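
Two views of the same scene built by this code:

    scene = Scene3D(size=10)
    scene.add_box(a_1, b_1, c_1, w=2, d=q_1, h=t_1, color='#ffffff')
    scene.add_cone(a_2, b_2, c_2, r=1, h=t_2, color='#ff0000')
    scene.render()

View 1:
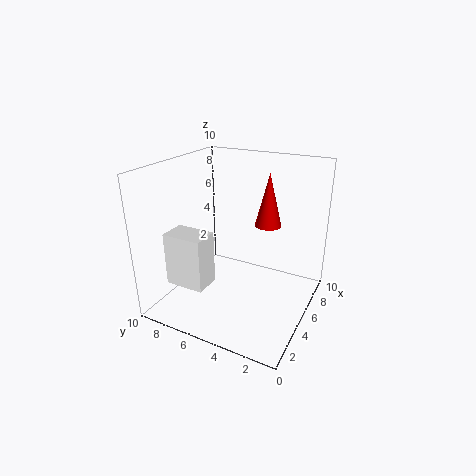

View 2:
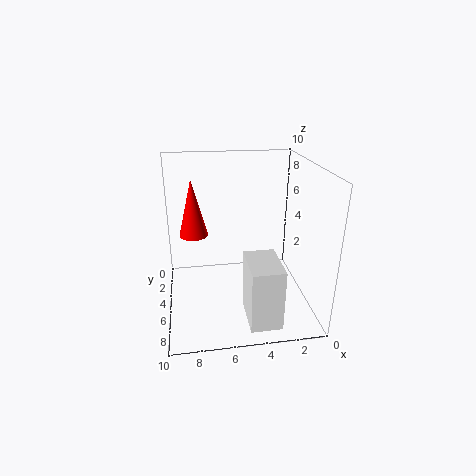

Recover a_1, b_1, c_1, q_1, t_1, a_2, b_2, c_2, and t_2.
a_1 = 3, b_1 = 7, c_1 = 1, q_1 = 3, t_1 = 4, a_2 = 8, b_2 = 4, c_2 = 5, t_2 = 4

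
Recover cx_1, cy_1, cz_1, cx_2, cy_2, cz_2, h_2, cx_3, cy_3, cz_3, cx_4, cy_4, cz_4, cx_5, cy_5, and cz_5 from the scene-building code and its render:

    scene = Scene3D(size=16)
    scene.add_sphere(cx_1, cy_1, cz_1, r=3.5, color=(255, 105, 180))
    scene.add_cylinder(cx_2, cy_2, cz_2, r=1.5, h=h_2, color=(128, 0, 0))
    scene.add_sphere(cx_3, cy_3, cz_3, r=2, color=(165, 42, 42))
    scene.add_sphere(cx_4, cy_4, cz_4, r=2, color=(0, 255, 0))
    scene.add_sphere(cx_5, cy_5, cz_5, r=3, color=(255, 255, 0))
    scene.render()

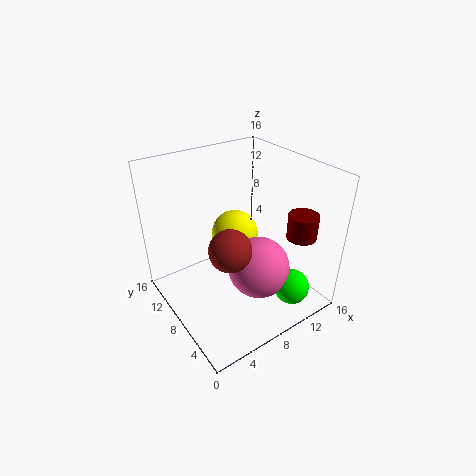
cx_1 = 9.5, cy_1 = 6, cz_1 = 4.5, cx_2 = 11.5, cy_2 = 2, cz_2 = 10, h_2 = 2.5, cx_3 = 4, cy_3 = 3.5, cz_3 = 10.5, cx_4 = 12, cy_4 = 3, cz_4 = 2.5, cx_5 = 11, cy_5 = 13, cz_5 = 5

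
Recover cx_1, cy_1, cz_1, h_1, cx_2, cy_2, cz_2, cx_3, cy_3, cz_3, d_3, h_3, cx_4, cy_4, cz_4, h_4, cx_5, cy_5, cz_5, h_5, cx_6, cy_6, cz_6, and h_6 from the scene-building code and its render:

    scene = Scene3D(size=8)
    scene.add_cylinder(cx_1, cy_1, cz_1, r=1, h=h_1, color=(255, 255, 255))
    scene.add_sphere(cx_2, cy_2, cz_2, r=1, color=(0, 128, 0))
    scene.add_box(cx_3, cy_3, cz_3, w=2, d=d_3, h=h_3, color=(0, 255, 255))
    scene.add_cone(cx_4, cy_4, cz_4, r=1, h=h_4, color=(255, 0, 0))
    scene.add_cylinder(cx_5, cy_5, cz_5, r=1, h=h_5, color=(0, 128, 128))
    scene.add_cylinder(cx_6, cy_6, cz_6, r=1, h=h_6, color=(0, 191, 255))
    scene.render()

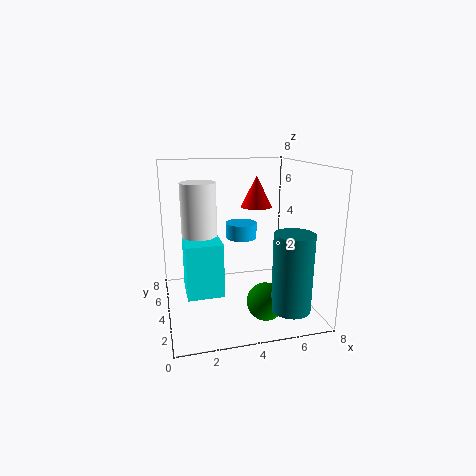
cx_1 = 2
cy_1 = 5
cz_1 = 4
h_1 = 3
cx_2 = 5
cy_2 = 2
cz_2 = 1
cx_3 = 1
cy_3 = 3
cz_3 = 1
d_3 = 2
h_3 = 3
cx_4 = 6
cy_4 = 7
cz_4 = 5
h_4 = 2
cx_5 = 6
cy_5 = 1
cz_5 = 1
h_5 = 4
cx_6 = 5
cy_6 = 7
cz_6 = 3
h_6 = 1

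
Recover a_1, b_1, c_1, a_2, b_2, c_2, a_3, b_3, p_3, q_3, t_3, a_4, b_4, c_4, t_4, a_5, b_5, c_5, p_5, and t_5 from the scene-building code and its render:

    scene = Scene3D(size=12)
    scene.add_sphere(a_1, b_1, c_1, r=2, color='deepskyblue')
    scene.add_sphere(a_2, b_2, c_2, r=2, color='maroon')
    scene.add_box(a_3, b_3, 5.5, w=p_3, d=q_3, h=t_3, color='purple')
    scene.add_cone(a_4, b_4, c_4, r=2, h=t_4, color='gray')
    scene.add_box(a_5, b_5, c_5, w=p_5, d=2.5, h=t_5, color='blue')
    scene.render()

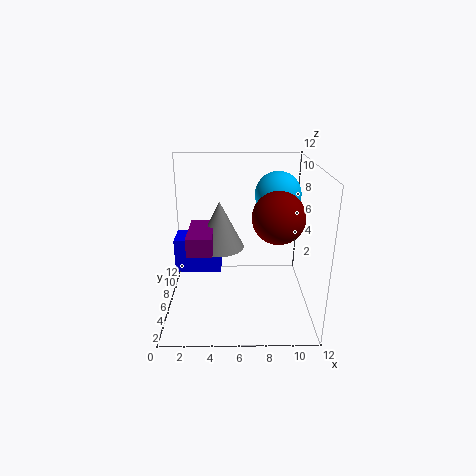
a_1 = 9.5
b_1 = 8.5
c_1 = 9
a_2 = 9
b_2 = 4
c_2 = 8.5
a_3 = 2
b_3 = 3.5
p_3 = 2
q_3 = 4
t_3 = 1.5
a_4 = 4.5
b_4 = 6.5
c_4 = 5
t_4 = 4
a_5 = 0.5
b_5 = 6.5
c_5 = 2.5
p_5 = 4
t_5 = 3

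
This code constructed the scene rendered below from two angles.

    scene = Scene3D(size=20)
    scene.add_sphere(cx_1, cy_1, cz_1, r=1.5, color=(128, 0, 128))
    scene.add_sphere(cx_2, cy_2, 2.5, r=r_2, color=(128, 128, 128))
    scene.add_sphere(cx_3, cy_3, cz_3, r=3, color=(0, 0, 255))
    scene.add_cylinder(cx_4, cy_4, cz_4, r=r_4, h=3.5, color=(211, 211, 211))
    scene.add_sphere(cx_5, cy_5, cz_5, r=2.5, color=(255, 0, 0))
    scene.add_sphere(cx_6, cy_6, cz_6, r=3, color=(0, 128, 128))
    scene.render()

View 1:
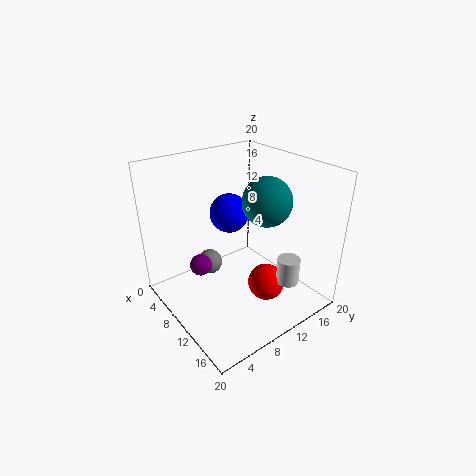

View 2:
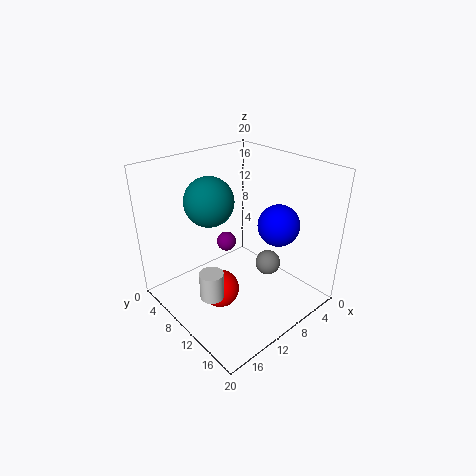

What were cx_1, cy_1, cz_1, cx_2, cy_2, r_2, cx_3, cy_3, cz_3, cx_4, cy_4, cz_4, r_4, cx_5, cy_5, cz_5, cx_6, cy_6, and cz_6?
cx_1 = 8; cy_1 = 5; cz_1 = 6.5; cx_2 = 3; cy_2 = 9.5; r_2 = 2; cx_3 = 4.5; cy_3 = 12.5; cz_3 = 11; cx_4 = 17; cy_4 = 13; cz_4 = 5.5; r_4 = 1.5; cx_5 = 14.5; cy_5 = 11.5; cz_5 = 4.5; cx_6 = 15; cy_6 = 10.5; cz_6 = 17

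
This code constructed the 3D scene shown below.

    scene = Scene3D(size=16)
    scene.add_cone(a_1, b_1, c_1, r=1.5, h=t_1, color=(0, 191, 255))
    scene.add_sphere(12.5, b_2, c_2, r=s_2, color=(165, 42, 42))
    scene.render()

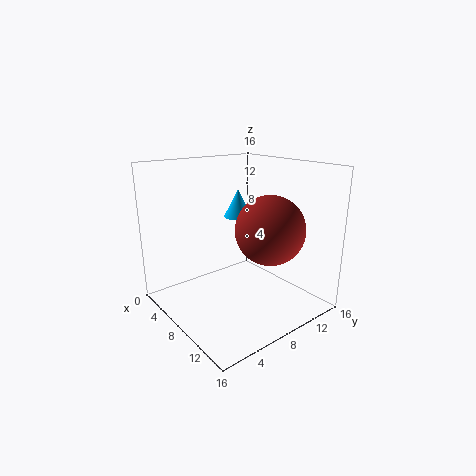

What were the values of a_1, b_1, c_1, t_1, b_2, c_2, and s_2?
a_1 = 8
b_1 = 8
c_1 = 10.5
t_1 = 3
b_2 = 8.5
c_2 = 10
s_2 = 3.5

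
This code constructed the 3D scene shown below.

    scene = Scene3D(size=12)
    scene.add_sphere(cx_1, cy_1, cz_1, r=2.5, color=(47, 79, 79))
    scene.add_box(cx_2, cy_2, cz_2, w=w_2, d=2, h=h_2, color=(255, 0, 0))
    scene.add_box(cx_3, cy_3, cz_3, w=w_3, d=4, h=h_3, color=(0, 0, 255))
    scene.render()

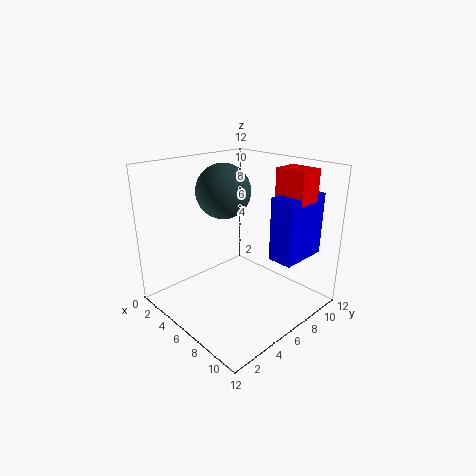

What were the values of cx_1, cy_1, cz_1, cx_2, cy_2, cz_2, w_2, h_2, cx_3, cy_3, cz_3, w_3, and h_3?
cx_1 = 2.5; cy_1 = 7.5; cz_1 = 9; cx_2 = 8.5; cy_2 = 7.5; cz_2 = 9.5; w_2 = 2.5; h_2 = 2.5; cx_3 = 9; cy_3 = 6.5; cz_3 = 5; w_3 = 2; h_3 = 5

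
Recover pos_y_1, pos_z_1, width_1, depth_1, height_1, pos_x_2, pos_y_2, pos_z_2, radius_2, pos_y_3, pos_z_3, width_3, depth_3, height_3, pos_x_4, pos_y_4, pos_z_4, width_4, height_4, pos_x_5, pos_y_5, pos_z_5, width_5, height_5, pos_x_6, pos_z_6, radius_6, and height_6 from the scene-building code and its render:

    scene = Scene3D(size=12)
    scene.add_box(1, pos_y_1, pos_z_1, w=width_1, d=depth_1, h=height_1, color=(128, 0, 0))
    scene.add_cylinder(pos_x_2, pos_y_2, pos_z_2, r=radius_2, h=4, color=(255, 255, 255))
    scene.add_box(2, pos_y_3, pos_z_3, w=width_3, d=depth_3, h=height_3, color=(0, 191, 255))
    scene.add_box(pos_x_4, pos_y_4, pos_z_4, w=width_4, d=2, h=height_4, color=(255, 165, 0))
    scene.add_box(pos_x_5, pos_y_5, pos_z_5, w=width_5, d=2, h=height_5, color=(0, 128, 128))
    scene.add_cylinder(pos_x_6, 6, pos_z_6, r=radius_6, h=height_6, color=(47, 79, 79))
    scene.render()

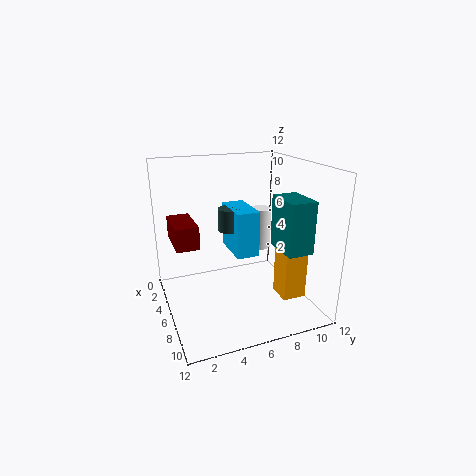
pos_y_1 = 1; pos_z_1 = 5; width_1 = 4; depth_1 = 2; height_1 = 2; pos_x_2 = 2; pos_y_2 = 10; pos_z_2 = 3; radius_2 = 1; pos_y_3 = 6; pos_z_3 = 4; width_3 = 4; depth_3 = 2; height_3 = 4; pos_x_4 = 7; pos_y_4 = 9; pos_z_4 = 1; width_4 = 2; height_4 = 5; pos_x_5 = 8; pos_y_5 = 8; pos_z_5 = 6; width_5 = 3; height_5 = 4; pos_x_6 = 4; pos_z_6 = 6; radius_6 = 1; height_6 = 2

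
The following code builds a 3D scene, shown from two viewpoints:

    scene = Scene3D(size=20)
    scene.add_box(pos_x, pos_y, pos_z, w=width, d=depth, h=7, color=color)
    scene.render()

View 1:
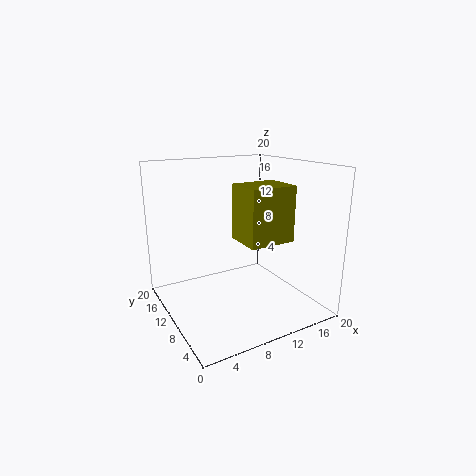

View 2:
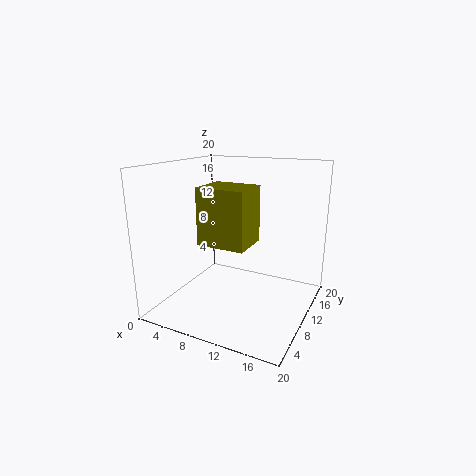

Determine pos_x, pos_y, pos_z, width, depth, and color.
pos_x = 8; pos_y = 3; pos_z = 11; width = 6; depth = 5; color = 'olive'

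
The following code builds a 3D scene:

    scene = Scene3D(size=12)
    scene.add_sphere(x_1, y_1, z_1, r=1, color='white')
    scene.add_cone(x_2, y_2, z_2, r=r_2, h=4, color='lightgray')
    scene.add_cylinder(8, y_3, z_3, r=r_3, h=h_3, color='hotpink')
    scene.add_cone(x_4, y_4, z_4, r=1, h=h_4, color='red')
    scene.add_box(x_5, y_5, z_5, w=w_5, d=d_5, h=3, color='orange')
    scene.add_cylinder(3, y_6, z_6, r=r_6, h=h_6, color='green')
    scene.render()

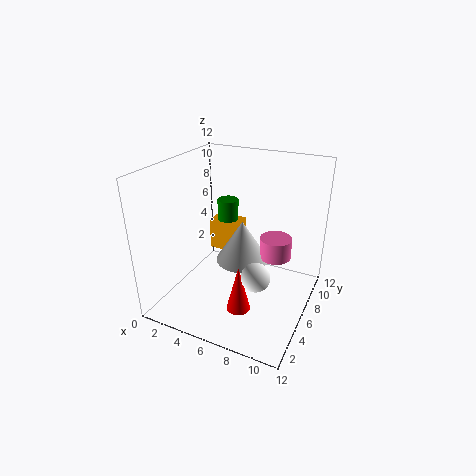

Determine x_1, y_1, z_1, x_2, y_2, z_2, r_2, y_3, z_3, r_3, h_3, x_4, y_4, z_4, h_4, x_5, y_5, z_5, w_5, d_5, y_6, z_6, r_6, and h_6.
x_1 = 9.5
y_1 = 1.5
z_1 = 6
x_2 = 5
y_2 = 9
z_2 = 2
r_2 = 2.5
y_3 = 10
z_3 = 2.5
r_3 = 1.5
h_3 = 2
x_4 = 7
y_4 = 4
z_4 = 0.5
h_4 = 4
x_5 = 1.5
y_5 = 9
z_5 = 2.5
w_5 = 3
d_5 = 2
y_6 = 10
z_6 = 5
r_6 = 1
h_6 = 2.5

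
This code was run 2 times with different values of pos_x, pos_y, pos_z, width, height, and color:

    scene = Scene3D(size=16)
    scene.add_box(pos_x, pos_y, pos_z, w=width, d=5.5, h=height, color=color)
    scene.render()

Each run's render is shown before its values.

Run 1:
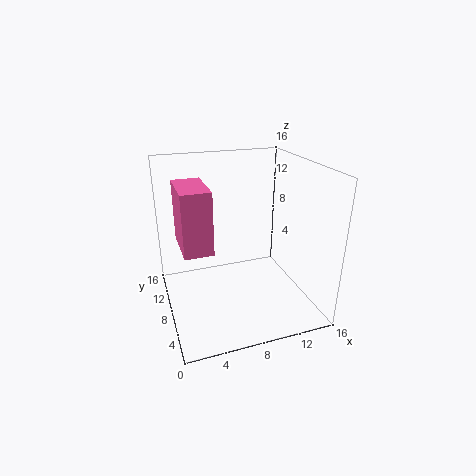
pos_x = 1.5, pos_y = 5, pos_z = 8, width = 3, height = 6.5, color = 'hotpink'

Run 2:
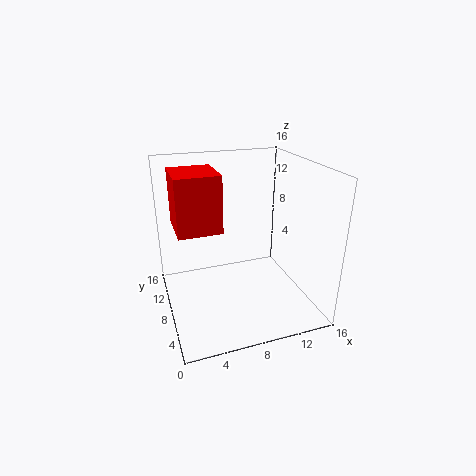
pos_x = 1.5, pos_y = 8.5, pos_z = 8.5, width = 5, height = 6.5, color = 'red'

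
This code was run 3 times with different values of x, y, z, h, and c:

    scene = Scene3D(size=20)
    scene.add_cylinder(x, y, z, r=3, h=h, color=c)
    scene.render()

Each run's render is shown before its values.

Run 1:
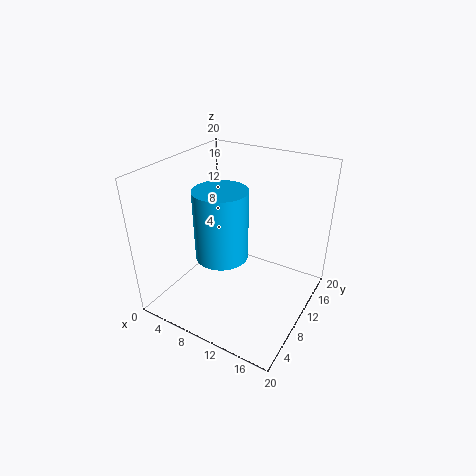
x = 12
y = 3
z = 12
h = 8
c = 'deepskyblue'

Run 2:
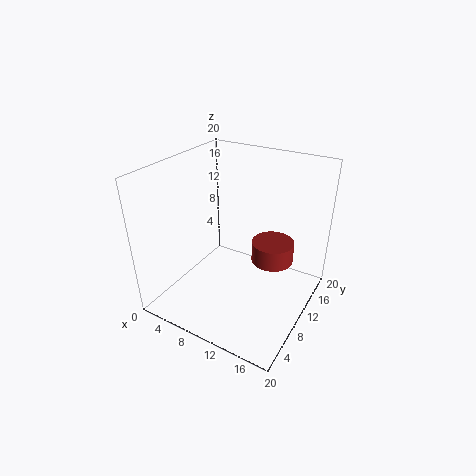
x = 14
y = 13
z = 6
h = 3
c = 'brown'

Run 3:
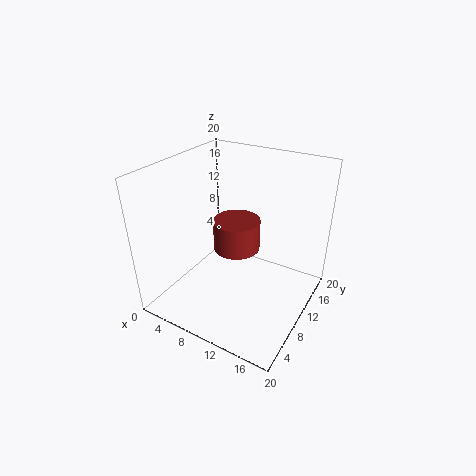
x = 11
y = 8
z = 10
h = 4
c = 'brown'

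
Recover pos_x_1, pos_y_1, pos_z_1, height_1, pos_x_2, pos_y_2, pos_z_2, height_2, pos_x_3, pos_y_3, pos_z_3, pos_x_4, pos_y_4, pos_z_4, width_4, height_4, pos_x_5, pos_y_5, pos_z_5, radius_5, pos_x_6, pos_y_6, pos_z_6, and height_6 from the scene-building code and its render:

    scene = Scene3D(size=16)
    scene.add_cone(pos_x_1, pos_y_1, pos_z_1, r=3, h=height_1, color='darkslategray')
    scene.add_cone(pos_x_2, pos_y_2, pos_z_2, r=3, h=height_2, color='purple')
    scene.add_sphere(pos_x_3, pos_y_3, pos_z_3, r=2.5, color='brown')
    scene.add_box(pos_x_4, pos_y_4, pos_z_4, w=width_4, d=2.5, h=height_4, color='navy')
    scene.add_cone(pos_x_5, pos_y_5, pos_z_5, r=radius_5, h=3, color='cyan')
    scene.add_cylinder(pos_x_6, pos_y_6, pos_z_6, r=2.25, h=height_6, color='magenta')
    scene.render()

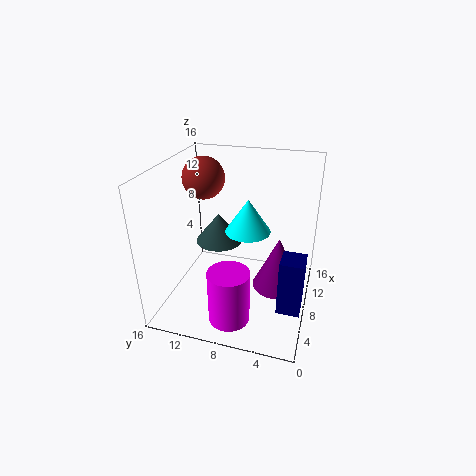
pos_x_1 = 12.75
pos_y_1 = 12
pos_z_1 = 4.5
height_1 = 3.75
pos_x_2 = 10.75
pos_y_2 = 3.75
pos_z_2 = 0.5
height_2 = 6.5
pos_x_3 = 11.5
pos_y_3 = 13.25
pos_z_3 = 13.25
pos_x_4 = 4.5
pos_y_4 = 0.25
pos_z_4 = 1.5
width_4 = 2.75
height_4 = 6.25
pos_x_5 = 2.75
pos_y_5 = 5.5
pos_z_5 = 12
radius_5 = 2
pos_x_6 = 3.75
pos_y_6 = 7.75
pos_z_6 = 0.25
height_6 = 6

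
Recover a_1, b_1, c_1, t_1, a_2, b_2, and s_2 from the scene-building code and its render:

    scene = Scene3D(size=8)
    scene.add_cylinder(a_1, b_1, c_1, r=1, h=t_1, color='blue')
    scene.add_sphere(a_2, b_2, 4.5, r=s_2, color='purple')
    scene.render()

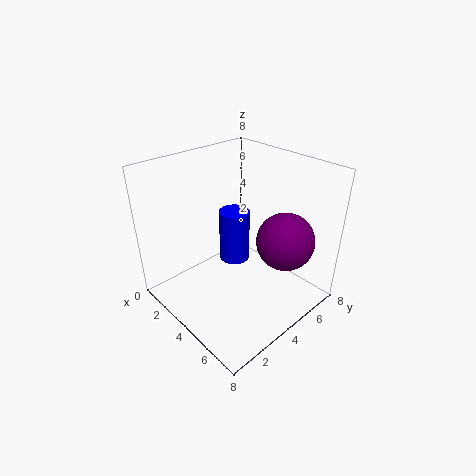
a_1 = 1.5; b_1 = 6; c_1 = 0.5; t_1 = 3.5; a_2 = 6.5; b_2 = 5; s_2 = 1.5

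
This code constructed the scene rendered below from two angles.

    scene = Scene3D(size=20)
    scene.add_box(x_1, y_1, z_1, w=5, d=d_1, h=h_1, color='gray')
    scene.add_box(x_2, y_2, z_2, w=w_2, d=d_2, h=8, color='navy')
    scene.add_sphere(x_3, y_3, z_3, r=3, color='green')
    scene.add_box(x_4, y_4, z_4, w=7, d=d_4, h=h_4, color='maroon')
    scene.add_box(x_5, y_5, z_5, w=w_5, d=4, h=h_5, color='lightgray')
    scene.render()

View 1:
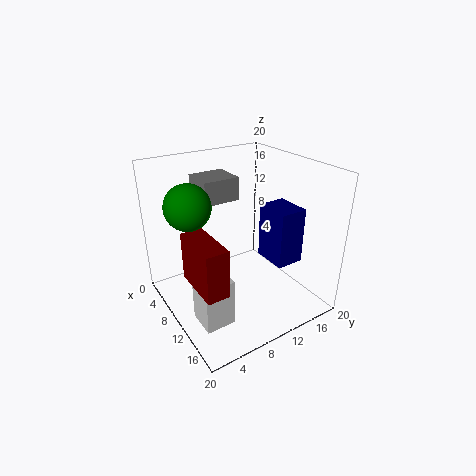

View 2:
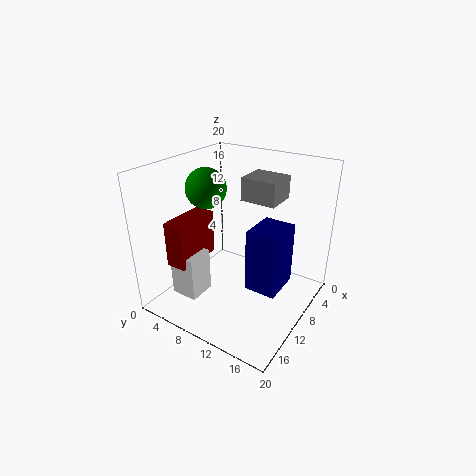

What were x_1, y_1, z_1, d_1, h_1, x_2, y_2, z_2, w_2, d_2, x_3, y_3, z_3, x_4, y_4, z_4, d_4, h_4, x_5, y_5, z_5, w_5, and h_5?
x_1 = 0.5; y_1 = 7.5; z_1 = 13.5; d_1 = 5.5; h_1 = 3.5; x_2 = 9.5; y_2 = 14; z_2 = 6; w_2 = 5; d_2 = 4; x_3 = 8.5; y_3 = 3.5; z_3 = 15.5; x_4 = 9; y_4 = 2; z_4 = 6; d_4 = 3; h_4 = 6.5; x_5 = 11.5; y_5 = 2; z_5 = 1; w_5 = 4; h_5 = 6.5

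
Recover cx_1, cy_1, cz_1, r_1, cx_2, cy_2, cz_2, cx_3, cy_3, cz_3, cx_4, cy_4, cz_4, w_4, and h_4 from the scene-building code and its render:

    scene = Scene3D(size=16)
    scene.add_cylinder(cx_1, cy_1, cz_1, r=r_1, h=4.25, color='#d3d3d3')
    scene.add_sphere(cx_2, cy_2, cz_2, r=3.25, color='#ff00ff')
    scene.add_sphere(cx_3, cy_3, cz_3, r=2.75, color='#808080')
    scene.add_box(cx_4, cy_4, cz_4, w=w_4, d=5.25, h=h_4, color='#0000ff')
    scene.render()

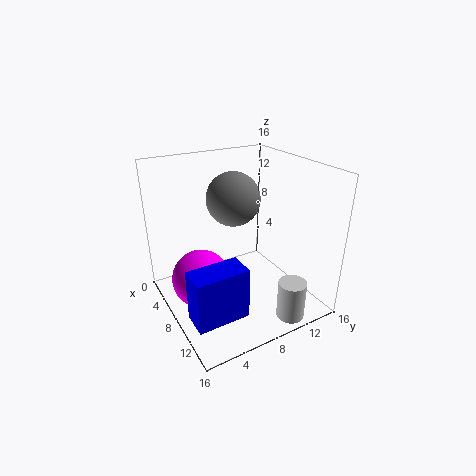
cx_1 = 14.25
cy_1 = 11
cz_1 = 0.5
r_1 = 1.5
cx_2 = 7
cy_2 = 3.75
cz_2 = 3.5
cx_3 = 8.75
cy_3 = 7
cz_3 = 13
cx_4 = 11.75
cy_4 = 0.25
cz_4 = 3
w_4 = 2.75
h_4 = 5.25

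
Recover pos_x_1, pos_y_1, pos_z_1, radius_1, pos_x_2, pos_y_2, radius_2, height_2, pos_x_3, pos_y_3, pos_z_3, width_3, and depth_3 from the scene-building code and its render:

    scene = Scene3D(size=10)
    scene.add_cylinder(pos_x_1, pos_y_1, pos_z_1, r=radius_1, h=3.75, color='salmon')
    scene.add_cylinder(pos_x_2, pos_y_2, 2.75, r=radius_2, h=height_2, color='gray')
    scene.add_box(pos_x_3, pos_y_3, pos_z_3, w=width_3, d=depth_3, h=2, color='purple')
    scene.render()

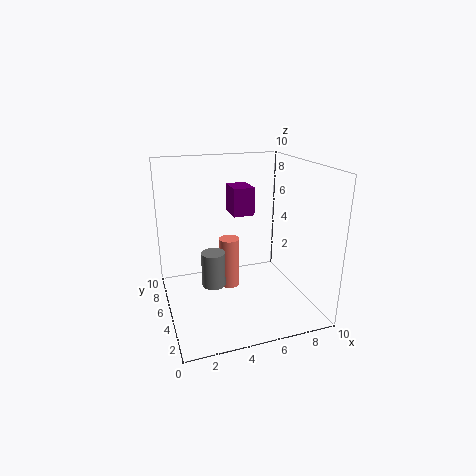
pos_x_1 = 4.75; pos_y_1 = 6.25; pos_z_1 = 0.75; radius_1 = 0.75; pos_x_2 = 2.75; pos_y_2 = 3.25; radius_2 = 0.75; height_2 = 2.25; pos_x_3 = 5; pos_y_3 = 5.75; pos_z_3 = 6.25; width_3 = 1.5; depth_3 = 2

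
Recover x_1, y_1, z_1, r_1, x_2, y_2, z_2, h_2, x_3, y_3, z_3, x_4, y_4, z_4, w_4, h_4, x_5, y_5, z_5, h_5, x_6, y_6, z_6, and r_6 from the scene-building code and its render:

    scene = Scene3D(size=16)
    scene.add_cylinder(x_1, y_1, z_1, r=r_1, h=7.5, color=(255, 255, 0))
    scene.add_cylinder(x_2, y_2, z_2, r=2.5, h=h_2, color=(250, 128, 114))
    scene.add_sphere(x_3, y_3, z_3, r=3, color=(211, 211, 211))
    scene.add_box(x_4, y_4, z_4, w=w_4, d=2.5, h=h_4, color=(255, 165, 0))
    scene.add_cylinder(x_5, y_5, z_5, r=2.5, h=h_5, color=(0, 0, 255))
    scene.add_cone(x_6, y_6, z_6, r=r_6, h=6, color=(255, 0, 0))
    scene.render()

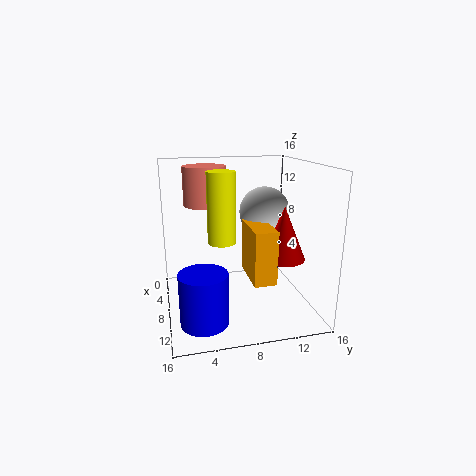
x_1 = 9
y_1 = 6
z_1 = 8
r_1 = 1.5
x_2 = 4
y_2 = 5
z_2 = 11
h_2 = 4.5
x_3 = 5
y_3 = 12
z_3 = 10
x_4 = 6
y_4 = 9
z_4 = 3.5
w_4 = 5.5
h_4 = 6
x_5 = 12
y_5 = 3.5
z_5 = 0.5
h_5 = 5.5
x_6 = 9
y_6 = 13
z_6 = 5.5
r_6 = 2.5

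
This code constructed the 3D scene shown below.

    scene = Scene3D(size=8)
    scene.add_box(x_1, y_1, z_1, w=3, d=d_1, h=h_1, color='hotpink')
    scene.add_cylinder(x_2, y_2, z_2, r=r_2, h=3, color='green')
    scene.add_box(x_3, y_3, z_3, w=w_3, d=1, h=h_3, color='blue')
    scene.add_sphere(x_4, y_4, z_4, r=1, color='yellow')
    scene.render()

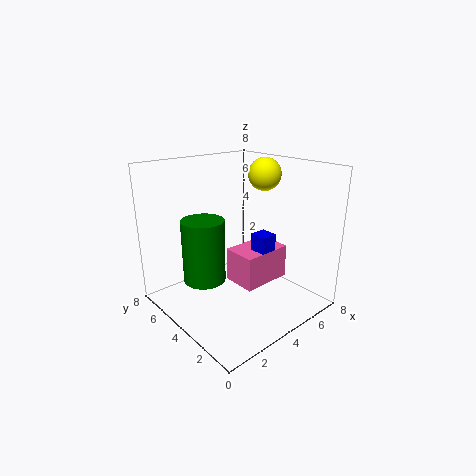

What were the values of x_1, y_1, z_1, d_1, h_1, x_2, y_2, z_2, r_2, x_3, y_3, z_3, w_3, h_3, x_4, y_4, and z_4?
x_1 = 4
y_1 = 3
z_1 = 1
d_1 = 2
h_1 = 2
x_2 = 1
y_2 = 3
z_2 = 3
r_2 = 1
x_3 = 5
y_3 = 3
z_3 = 1
w_3 = 1
h_3 = 3
x_4 = 7
y_4 = 5
z_4 = 7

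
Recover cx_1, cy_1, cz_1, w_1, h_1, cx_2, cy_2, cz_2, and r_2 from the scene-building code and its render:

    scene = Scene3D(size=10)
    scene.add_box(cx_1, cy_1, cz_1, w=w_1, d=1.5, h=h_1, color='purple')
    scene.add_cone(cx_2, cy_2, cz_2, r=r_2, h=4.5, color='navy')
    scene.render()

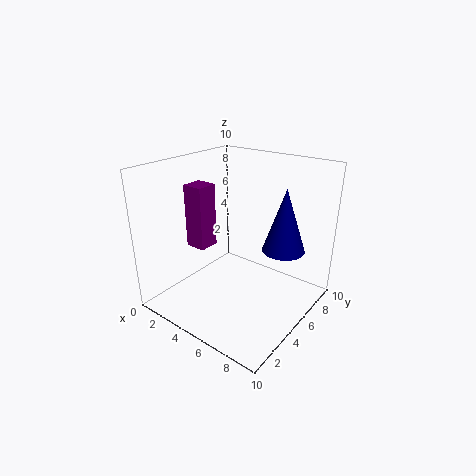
cx_1 = 1.5, cy_1 = 3.5, cz_1 = 4, w_1 = 1.5, h_1 = 4.5, cx_2 = 7.5, cy_2 = 7, cz_2 = 4, r_2 = 1.5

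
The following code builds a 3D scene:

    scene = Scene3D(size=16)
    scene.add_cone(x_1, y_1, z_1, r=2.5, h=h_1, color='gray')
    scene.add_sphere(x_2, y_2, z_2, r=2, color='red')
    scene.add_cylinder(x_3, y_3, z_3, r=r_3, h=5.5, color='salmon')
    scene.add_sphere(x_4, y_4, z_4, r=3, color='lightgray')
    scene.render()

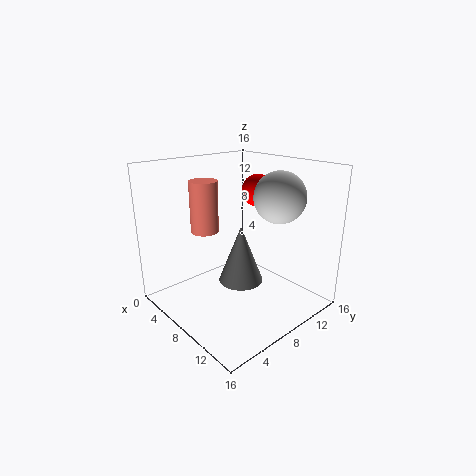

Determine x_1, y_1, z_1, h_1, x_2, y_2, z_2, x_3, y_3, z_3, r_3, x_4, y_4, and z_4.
x_1 = 8.5, y_1 = 8, z_1 = 3, h_1 = 6.5, x_2 = 5.5, y_2 = 13.5, z_2 = 12, x_3 = 6, y_3 = 5, z_3 = 9, r_3 = 1.5, x_4 = 9.5, y_4 = 13, z_4 = 12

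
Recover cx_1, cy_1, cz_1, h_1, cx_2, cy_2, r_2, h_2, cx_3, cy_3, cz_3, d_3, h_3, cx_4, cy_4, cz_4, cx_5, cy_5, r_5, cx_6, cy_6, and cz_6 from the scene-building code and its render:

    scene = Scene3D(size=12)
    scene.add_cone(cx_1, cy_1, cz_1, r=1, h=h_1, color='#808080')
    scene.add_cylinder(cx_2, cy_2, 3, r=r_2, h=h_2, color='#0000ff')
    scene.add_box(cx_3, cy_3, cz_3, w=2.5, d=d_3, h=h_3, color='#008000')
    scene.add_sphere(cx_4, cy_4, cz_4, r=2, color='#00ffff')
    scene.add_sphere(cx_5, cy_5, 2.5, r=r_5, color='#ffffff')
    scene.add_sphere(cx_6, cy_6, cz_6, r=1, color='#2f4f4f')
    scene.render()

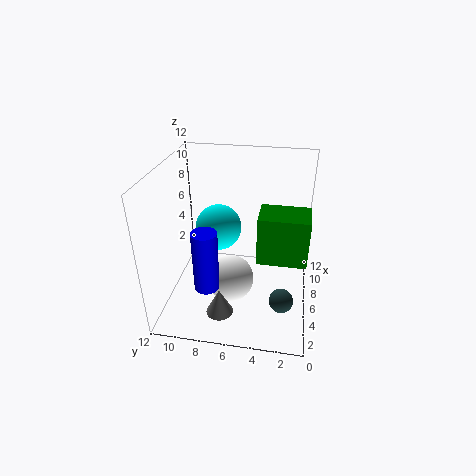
cx_1 = 1, cy_1 = 6.5, cz_1 = 2.5, h_1 = 2, cx_2 = 3, cy_2 = 8, r_2 = 1, h_2 = 5, cx_3 = 2, cy_3 = 0.5, cz_3 = 6.5, d_3 = 3.5, h_3 = 3.5, cx_4 = 7.5, cy_4 = 8, cz_4 = 6, cx_5 = 5, cy_5 = 6.5, r_5 = 2, cx_6 = 4, cy_6 = 2, cz_6 = 1.5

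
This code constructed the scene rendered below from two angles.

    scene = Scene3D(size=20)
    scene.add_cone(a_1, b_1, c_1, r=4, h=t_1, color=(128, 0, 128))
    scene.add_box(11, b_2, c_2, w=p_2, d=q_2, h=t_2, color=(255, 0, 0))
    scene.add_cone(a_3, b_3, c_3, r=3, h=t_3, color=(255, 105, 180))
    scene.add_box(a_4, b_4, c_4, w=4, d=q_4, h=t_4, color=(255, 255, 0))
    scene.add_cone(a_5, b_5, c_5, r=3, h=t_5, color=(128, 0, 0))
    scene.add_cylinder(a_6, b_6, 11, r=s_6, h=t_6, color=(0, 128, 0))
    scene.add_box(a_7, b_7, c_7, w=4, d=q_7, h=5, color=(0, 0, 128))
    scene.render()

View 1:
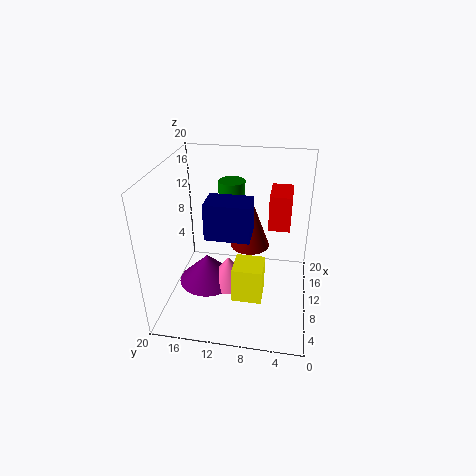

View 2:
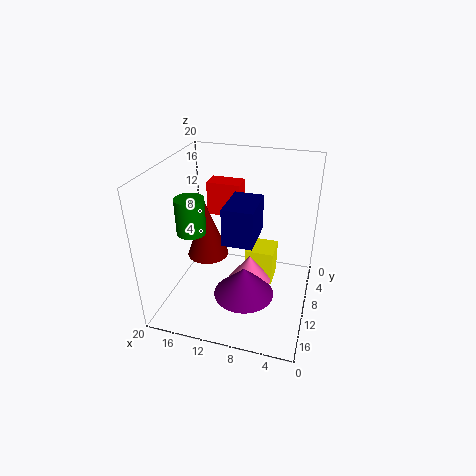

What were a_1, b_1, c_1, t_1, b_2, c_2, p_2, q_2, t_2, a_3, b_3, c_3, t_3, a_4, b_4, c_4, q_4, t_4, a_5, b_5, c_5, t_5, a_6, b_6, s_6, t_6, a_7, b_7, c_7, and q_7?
a_1 = 8
b_1 = 14
c_1 = 4
t_1 = 4
b_2 = 3
c_2 = 11
p_2 = 5
q_2 = 3
t_2 = 5
a_3 = 8
b_3 = 11
c_3 = 4
t_3 = 4
a_4 = 5
b_4 = 6
c_4 = 3
q_4 = 4
t_4 = 5
a_5 = 15
b_5 = 9
c_5 = 6
t_5 = 8
a_6 = 16
b_6 = 12
s_6 = 2
t_6 = 5
a_7 = 7
b_7 = 8
c_7 = 11
q_7 = 6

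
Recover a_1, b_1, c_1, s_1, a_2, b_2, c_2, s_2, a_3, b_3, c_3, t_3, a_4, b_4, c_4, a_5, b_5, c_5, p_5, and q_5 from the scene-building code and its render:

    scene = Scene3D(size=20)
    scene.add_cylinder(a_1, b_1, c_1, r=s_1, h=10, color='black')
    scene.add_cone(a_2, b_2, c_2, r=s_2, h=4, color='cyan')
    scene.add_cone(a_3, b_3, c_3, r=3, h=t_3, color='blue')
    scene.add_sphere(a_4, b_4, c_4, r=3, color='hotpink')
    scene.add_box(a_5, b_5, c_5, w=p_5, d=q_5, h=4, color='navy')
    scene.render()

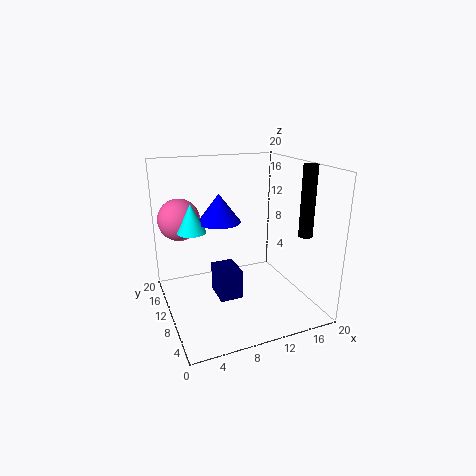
a_1 = 19
b_1 = 7
c_1 = 10
s_1 = 1
a_2 = 4
b_2 = 12
c_2 = 11
s_2 = 2
a_3 = 8
b_3 = 12
c_3 = 12
t_3 = 4
a_4 = 3
b_4 = 15
c_4 = 12
a_5 = 6
b_5 = 6
c_5 = 3
p_5 = 3
q_5 = 4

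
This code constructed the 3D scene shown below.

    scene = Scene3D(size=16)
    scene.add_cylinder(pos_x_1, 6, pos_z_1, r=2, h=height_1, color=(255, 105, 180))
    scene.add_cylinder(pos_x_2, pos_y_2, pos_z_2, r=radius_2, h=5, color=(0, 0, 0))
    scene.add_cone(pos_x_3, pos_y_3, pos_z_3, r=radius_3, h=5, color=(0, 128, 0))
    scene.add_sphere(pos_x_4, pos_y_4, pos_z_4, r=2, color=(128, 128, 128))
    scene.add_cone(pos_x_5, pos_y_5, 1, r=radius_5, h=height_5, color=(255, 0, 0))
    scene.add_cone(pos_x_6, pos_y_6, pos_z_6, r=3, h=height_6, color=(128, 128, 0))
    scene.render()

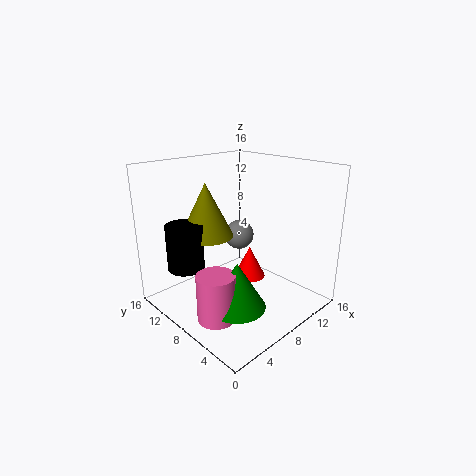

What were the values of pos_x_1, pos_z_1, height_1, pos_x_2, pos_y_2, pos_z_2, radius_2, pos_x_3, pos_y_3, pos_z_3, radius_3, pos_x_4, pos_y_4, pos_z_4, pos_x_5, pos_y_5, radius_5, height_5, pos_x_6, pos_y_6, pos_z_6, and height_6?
pos_x_1 = 3; pos_z_1 = 1; height_1 = 5; pos_x_2 = 3; pos_y_2 = 11; pos_z_2 = 5; radius_2 = 2; pos_x_3 = 5; pos_y_3 = 5; pos_z_3 = 2; radius_3 = 3; pos_x_4 = 14; pos_y_4 = 14; pos_z_4 = 5; pos_x_5 = 12; pos_y_5 = 10; radius_5 = 2; height_5 = 4; pos_x_6 = 6; pos_y_6 = 11; pos_z_6 = 8; height_6 = 6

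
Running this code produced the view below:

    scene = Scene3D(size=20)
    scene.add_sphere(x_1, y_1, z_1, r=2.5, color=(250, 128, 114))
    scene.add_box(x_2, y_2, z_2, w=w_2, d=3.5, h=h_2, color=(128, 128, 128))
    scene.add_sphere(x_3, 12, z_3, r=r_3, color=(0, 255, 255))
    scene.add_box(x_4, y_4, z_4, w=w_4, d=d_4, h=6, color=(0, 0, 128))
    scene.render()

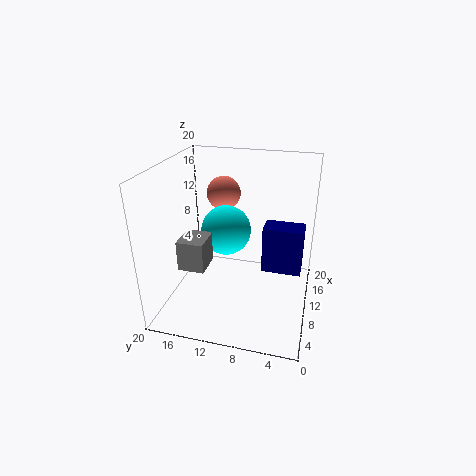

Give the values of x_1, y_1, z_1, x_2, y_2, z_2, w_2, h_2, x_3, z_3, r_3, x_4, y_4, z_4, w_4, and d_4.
x_1 = 15, y_1 = 13.5, z_1 = 14.5, x_2 = 4, y_2 = 13, z_2 = 7.5, w_2 = 4, h_2 = 4, x_3 = 11, z_3 = 10.5, r_3 = 3.5, x_4 = 6.5, y_4 = 1, z_4 = 7.5, w_4 = 3, d_4 = 5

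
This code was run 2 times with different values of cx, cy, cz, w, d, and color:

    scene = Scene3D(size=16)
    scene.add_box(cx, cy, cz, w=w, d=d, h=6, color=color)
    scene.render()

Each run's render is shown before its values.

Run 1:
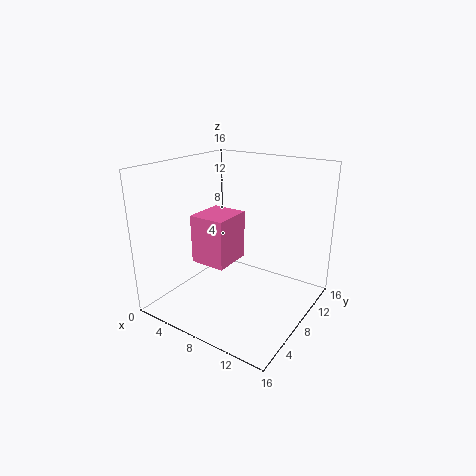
cx = 1.5
cy = 7.5
cz = 3.5
w = 4.5
d = 5
color = 'hotpink'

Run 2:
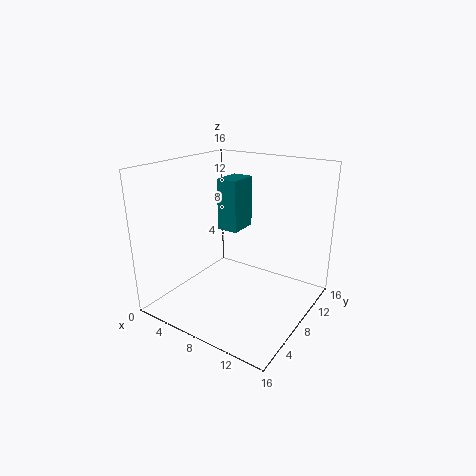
cx = 4.5
cy = 9
cz = 8
w = 2.5
d = 3.5
color = 'teal'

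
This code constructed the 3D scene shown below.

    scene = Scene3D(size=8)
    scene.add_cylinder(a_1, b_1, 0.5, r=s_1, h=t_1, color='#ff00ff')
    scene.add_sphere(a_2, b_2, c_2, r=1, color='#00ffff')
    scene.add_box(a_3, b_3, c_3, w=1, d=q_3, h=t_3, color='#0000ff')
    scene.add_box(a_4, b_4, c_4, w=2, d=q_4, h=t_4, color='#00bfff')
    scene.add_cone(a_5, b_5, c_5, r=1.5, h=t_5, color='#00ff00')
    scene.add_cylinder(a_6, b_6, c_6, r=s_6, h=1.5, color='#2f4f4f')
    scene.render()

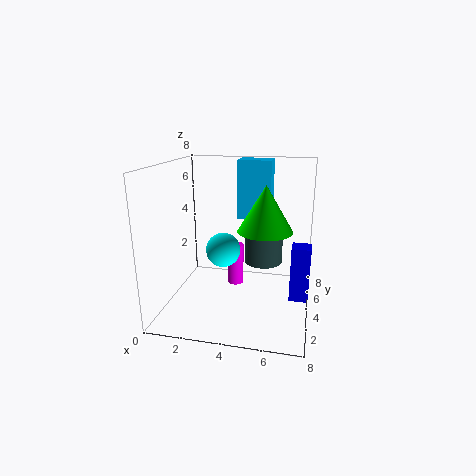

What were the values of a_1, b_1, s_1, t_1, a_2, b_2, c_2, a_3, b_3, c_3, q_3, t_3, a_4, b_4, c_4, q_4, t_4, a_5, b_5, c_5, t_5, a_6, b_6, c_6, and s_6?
a_1 = 3.5; b_1 = 5.5; s_1 = 0.5; t_1 = 2.5; a_2 = 3; b_2 = 4.5; c_2 = 3; a_3 = 7; b_3 = 3; c_3 = 1; q_3 = 1; t_3 = 3; a_4 = 3.5; b_4 = 6; c_4 = 4.5; q_4 = 1.5; t_4 = 3.5; a_5 = 5.5; b_5 = 4; c_5 = 4.5; t_5 = 2.5; a_6 = 5.5; b_6 = 3.5; c_6 = 3; s_6 = 1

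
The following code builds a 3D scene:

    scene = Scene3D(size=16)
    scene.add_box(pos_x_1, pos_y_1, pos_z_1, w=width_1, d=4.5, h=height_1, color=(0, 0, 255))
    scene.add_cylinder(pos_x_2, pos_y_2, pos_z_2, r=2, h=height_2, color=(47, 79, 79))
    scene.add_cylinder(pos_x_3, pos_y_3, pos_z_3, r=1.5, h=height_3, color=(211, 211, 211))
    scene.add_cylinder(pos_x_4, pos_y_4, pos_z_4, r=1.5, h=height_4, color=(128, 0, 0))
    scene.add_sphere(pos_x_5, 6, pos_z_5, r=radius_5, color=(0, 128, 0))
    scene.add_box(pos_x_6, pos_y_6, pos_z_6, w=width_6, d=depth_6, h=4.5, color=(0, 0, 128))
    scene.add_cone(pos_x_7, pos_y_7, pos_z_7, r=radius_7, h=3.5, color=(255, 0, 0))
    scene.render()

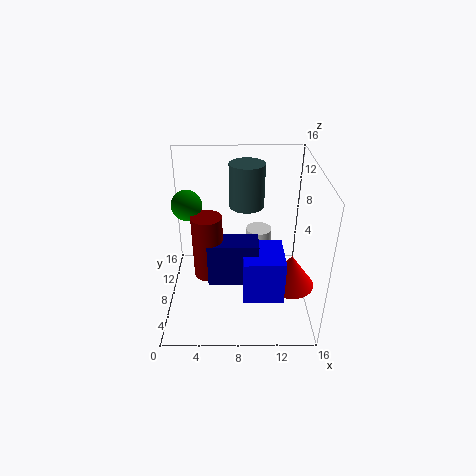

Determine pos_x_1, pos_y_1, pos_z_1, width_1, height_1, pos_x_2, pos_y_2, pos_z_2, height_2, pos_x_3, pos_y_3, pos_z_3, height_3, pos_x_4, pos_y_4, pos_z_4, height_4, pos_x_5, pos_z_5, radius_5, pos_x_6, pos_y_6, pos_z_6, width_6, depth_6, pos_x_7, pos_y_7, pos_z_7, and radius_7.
pos_x_1 = 8.5
pos_y_1 = 1.5
pos_z_1 = 4.5
width_1 = 4
height_1 = 4.5
pos_x_2 = 9
pos_y_2 = 11
pos_z_2 = 10.5
height_2 = 5
pos_x_3 = 10.5
pos_y_3 = 11
pos_z_3 = 4
height_3 = 3.5
pos_x_4 = 5
pos_y_4 = 4.5
pos_z_4 = 6
height_4 = 6.5
pos_x_5 = 3
pos_z_5 = 13
radius_5 = 1.5
pos_x_6 = 5
pos_y_6 = 3
pos_z_6 = 5.5
width_6 = 5
depth_6 = 2.5
pos_x_7 = 13.5
pos_y_7 = 4.5
pos_z_7 = 4.5
radius_7 = 2.5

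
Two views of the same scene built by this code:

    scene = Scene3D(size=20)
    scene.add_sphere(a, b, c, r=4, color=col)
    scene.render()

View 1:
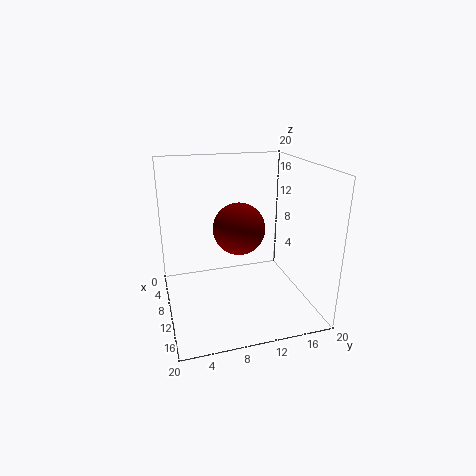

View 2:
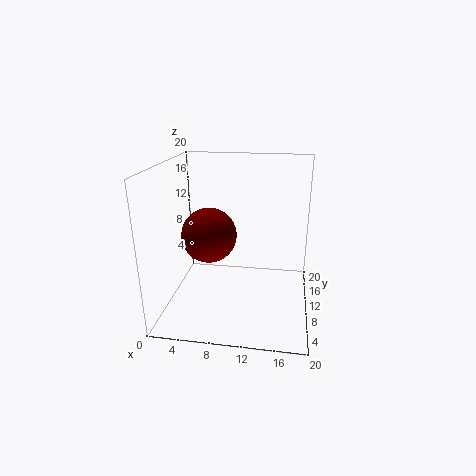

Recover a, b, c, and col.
a = 5.5; b = 11.5; c = 9.5; col = 'maroon'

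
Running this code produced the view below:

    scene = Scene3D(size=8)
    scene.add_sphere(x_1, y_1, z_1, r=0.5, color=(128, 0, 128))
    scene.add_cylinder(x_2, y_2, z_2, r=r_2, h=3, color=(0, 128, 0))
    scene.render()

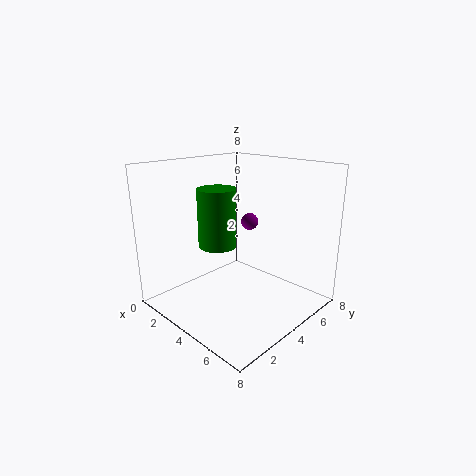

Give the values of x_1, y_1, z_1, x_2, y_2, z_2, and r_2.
x_1 = 3.5
y_1 = 5.5
z_1 = 4.5
x_2 = 4
y_2 = 2.5
z_2 = 4
r_2 = 1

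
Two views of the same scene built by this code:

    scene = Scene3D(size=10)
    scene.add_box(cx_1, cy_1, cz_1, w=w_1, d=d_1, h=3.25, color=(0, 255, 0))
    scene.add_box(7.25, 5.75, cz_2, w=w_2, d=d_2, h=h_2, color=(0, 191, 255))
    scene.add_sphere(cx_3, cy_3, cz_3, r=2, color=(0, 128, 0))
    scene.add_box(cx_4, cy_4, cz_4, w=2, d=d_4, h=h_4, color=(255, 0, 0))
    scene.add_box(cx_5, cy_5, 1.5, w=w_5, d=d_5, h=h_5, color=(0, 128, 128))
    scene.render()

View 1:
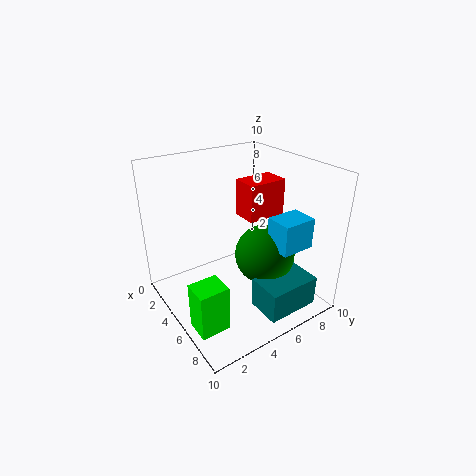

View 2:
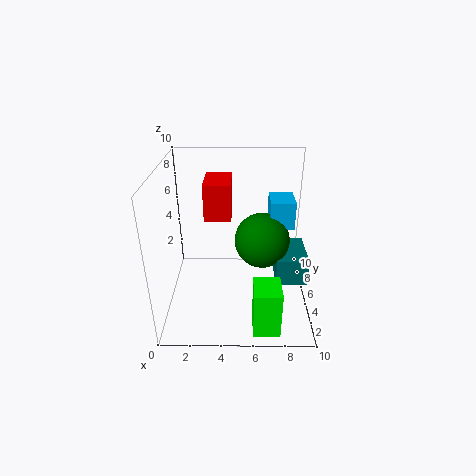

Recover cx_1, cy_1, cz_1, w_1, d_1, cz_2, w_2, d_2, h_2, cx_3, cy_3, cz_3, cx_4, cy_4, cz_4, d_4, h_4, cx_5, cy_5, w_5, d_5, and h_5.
cx_1 = 6, cy_1 = 0.5, cz_1 = 0.25, w_1 = 1.75, d_1 = 2, cz_2 = 5.25, w_2 = 1.75, d_2 = 2.25, h_2 = 2, cx_3 = 6.75, cy_3 = 6, cz_3 = 4.25, cx_4 = 2.5, cy_4 = 6.5, cz_4 = 5.5, d_4 = 3, h_4 = 2.75, cx_5 = 7.75, cy_5 = 4.25, w_5 = 2.25, d_5 = 3.5, h_5 = 2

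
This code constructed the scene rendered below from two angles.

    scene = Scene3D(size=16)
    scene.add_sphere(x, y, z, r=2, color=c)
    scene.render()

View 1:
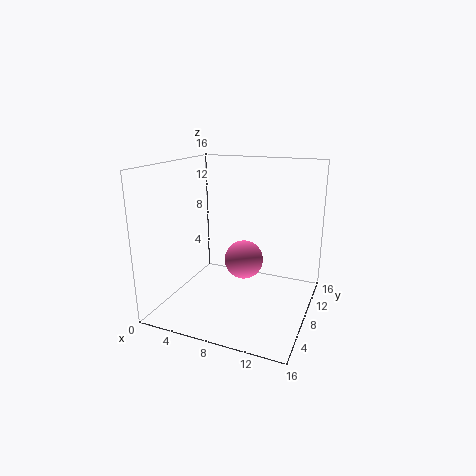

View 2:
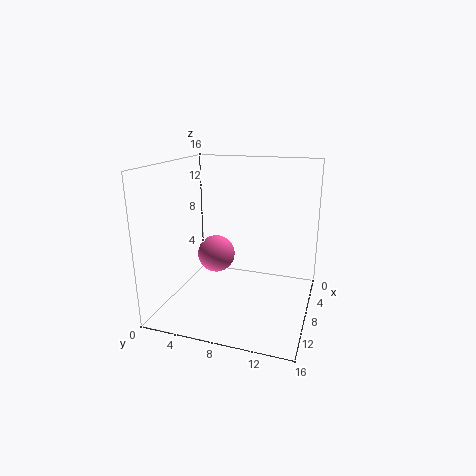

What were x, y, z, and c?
x = 9.5
y = 6
z = 6.5
c = 'hotpink'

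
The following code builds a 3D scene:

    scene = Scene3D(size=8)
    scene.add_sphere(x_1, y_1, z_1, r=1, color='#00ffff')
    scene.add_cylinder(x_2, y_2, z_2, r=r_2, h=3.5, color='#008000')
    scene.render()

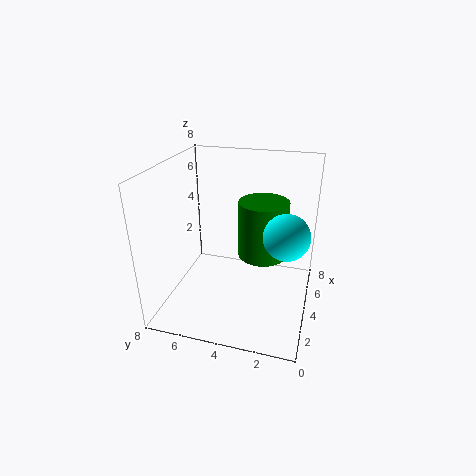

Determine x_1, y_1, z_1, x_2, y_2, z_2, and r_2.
x_1 = 1, y_1 = 1, z_1 = 6, x_2 = 6, y_2 = 3, z_2 = 2, r_2 = 1.5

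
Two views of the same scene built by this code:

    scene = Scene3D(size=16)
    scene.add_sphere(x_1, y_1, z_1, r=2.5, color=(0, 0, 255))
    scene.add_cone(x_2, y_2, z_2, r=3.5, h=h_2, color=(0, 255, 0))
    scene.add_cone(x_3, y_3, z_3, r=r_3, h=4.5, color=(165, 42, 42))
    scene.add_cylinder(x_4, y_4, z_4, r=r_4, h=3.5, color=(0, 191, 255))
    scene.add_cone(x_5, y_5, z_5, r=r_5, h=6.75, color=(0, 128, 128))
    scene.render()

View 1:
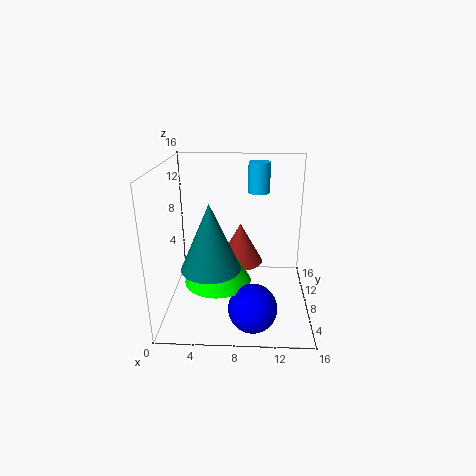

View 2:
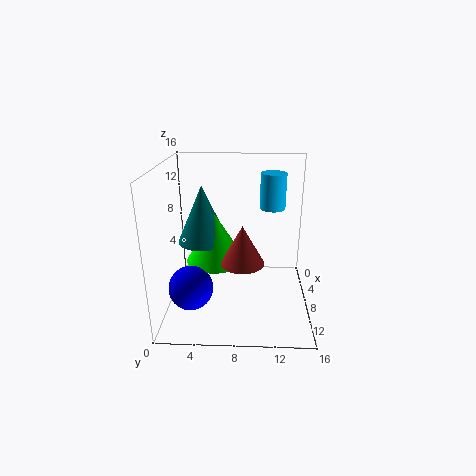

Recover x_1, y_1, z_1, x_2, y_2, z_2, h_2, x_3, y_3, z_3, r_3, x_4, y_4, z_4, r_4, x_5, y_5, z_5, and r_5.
x_1 = 9.75; y_1 = 2.75; z_1 = 2.5; x_2 = 6; y_2 = 5.25; z_2 = 4.25; h_2 = 5.75; x_3 = 8.25; y_3 = 8.5; z_3 = 5; r_3 = 2.5; x_4 = 10.25; y_4 = 11.5; z_4 = 12.25; r_4 = 1.25; x_5 = 5.5; y_5 = 3.75; z_5 = 6.5; r_5 = 3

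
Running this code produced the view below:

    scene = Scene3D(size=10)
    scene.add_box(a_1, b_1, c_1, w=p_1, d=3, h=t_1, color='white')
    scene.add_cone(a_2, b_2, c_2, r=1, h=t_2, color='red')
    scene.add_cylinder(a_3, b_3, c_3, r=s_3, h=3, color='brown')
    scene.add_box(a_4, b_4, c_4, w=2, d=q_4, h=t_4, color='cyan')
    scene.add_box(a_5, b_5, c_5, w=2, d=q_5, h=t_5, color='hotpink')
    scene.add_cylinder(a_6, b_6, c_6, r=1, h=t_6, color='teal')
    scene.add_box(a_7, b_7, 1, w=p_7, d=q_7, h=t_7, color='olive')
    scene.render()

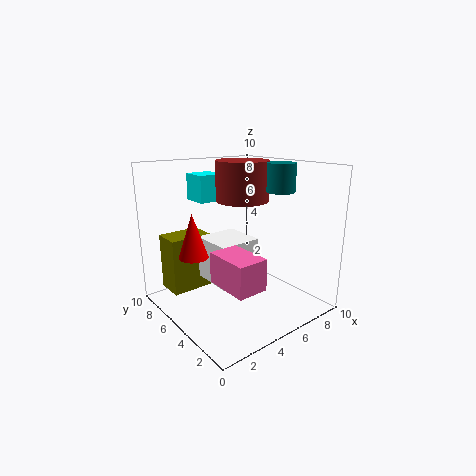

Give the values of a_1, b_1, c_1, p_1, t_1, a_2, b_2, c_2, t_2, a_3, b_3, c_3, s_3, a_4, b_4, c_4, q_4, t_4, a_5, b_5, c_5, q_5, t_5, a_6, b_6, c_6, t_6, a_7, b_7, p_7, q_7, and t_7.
a_1 = 3, b_1 = 4, c_1 = 2, p_1 = 3, t_1 = 3, a_2 = 2, b_2 = 6, c_2 = 4, t_2 = 3, a_3 = 7, b_3 = 7, c_3 = 7, s_3 = 2, a_4 = 4, b_4 = 8, c_4 = 7, q_4 = 2, t_4 = 2, a_5 = 2, b_5 = 1, c_5 = 3, q_5 = 3, t_5 = 2, a_6 = 8, b_6 = 4, c_6 = 8, t_6 = 2, a_7 = 1, b_7 = 7, p_7 = 3, q_7 = 2, t_7 = 4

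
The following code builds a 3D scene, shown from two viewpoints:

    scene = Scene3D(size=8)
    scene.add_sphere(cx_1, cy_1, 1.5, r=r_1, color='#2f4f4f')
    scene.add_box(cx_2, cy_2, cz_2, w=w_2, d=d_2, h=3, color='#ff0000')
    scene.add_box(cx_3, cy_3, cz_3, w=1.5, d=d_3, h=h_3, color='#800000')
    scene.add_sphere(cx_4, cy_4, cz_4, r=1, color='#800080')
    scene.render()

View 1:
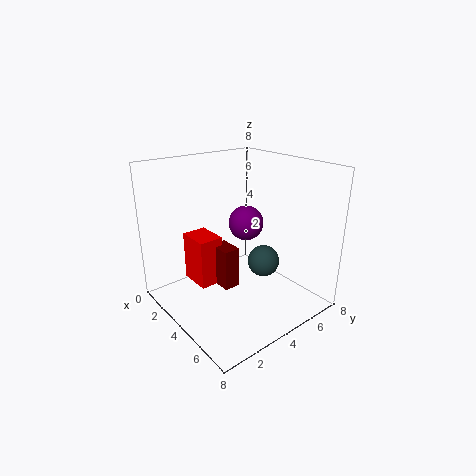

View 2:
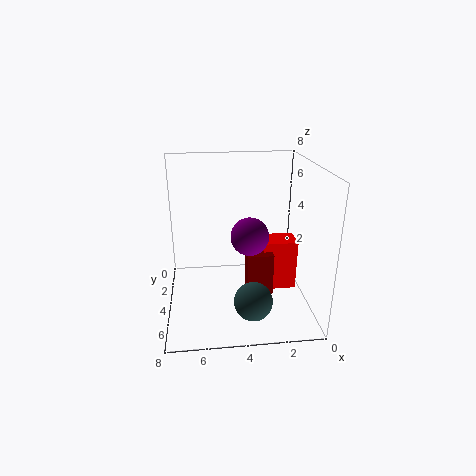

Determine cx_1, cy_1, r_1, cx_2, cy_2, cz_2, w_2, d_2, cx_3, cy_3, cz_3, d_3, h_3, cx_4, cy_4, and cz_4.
cx_1 = 3.5, cy_1 = 6.5, r_1 = 1, cx_2 = 0.5, cy_2 = 2.5, cz_2 = 0.5, w_2 = 2, d_2 = 1.5, cx_3 = 2, cy_3 = 3.5, cz_3 = 0.5, d_3 = 1, h_3 = 2.5, cx_4 = 3.5, cy_4 = 5, cz_4 = 4.5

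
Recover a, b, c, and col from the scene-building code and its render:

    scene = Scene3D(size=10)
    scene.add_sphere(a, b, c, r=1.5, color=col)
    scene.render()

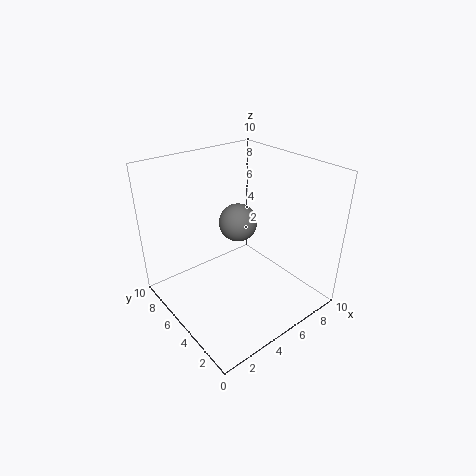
a = 7, b = 7.5, c = 4.5, col = 'gray'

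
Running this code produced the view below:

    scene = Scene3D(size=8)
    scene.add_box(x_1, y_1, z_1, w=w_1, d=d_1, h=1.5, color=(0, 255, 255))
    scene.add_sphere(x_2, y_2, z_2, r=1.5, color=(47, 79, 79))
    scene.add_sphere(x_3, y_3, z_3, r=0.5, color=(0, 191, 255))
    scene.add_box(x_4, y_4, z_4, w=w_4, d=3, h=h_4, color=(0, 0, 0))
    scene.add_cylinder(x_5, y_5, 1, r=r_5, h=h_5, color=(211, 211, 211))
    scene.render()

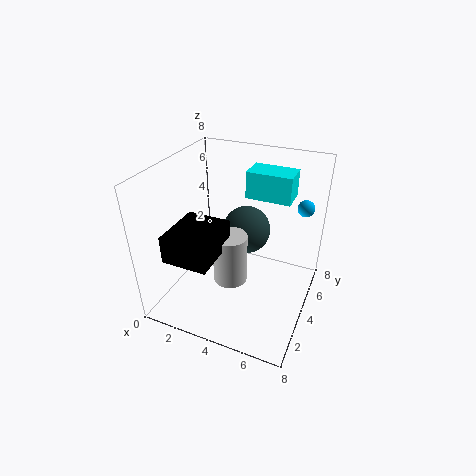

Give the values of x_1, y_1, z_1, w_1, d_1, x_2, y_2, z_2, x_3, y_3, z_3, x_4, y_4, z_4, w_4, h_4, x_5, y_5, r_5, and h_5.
x_1 = 4; y_1 = 5; z_1 = 6; w_1 = 2.5; d_1 = 1.5; x_2 = 3.5; y_2 = 6.5; z_2 = 3; x_3 = 7; y_3 = 7; z_3 = 5; x_4 = 1; y_4 = 1; z_4 = 3.5; w_4 = 2.5; h_4 = 1.5; x_5 = 3.5; y_5 = 4; r_5 = 1; h_5 = 3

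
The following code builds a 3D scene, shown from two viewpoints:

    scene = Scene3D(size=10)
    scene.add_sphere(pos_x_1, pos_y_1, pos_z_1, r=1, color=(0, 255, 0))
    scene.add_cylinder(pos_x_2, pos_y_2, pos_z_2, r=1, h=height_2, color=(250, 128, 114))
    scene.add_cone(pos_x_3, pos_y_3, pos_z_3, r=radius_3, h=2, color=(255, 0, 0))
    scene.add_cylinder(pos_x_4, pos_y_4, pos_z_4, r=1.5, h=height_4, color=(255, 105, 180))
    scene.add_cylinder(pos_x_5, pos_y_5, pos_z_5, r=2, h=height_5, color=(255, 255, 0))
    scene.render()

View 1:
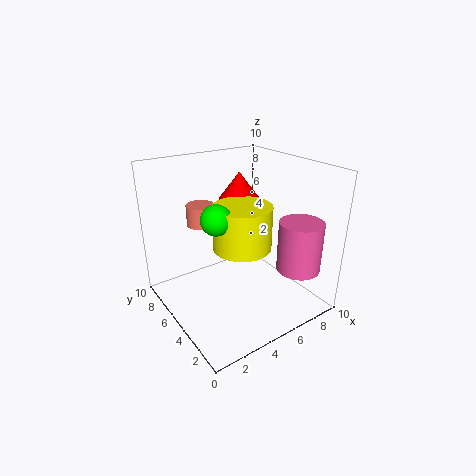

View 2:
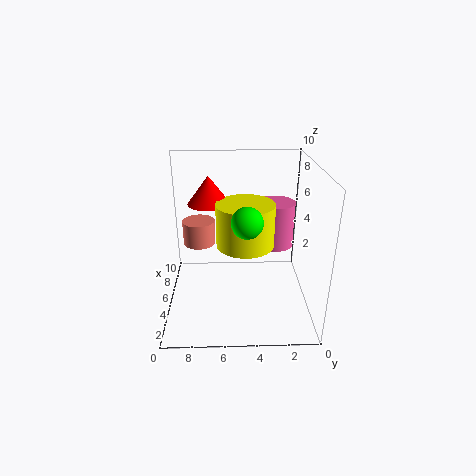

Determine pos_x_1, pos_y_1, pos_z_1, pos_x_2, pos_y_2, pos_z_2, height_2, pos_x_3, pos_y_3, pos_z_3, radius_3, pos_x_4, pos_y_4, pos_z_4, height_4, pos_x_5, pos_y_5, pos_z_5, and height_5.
pos_x_1 = 3, pos_y_1 = 4.5, pos_z_1 = 7, pos_x_2 = 3.5, pos_y_2 = 7.5, pos_z_2 = 5.5, height_2 = 1.5, pos_x_3 = 6.5, pos_y_3 = 7, pos_z_3 = 7, radius_3 = 1.5, pos_x_4 = 8, pos_y_4 = 2, pos_z_4 = 3, height_4 = 3.5, pos_x_5 = 5, pos_y_5 = 4.5, pos_z_5 = 4.5, height_5 = 3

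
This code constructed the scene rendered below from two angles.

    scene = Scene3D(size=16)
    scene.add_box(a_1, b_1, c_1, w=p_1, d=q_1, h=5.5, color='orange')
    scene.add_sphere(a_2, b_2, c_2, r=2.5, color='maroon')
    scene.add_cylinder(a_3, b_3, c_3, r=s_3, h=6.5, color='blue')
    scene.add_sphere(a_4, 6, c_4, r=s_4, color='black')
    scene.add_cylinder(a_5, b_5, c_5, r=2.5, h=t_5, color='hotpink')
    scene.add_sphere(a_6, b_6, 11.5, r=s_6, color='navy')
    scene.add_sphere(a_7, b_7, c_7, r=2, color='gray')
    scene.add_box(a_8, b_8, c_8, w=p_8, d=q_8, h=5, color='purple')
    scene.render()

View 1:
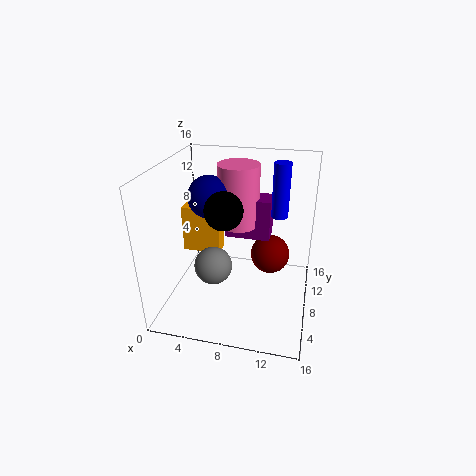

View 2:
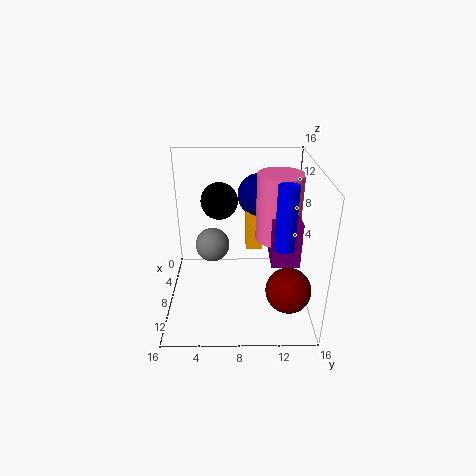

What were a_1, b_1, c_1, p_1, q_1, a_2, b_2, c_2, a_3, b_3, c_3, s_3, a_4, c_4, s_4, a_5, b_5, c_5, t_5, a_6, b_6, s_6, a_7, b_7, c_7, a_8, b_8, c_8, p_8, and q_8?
a_1 = 1, b_1 = 9, c_1 = 5, p_1 = 4.5, q_1 = 2, a_2 = 11, b_2 = 13.5, c_2 = 3, a_3 = 12, b_3 = 12.5, c_3 = 9, s_3 = 1, a_4 = 7, c_4 = 12, s_4 = 2, a_5 = 7, b_5 = 12.5, c_5 = 7.5, t_5 = 7.5, a_6 = 4, b_6 = 10.5, s_6 = 2.5, a_7 = 6, b_7 = 5, c_7 = 6, a_8 = 5.5, b_8 = 11.5, c_8 = 6, p_8 = 5.5, q_8 = 3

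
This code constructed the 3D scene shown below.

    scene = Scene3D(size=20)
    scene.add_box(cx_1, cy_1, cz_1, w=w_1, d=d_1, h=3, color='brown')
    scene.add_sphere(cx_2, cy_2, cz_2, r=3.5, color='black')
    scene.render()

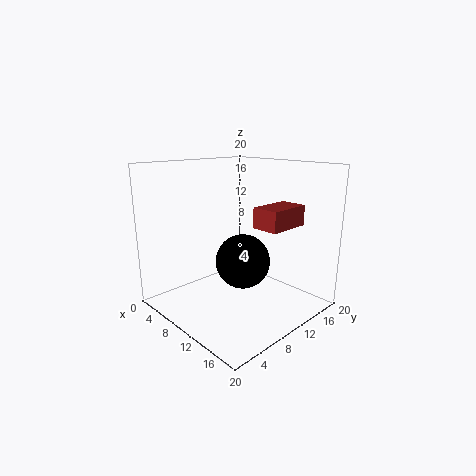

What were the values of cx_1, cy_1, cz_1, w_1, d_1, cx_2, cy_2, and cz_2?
cx_1 = 10.5, cy_1 = 12.5, cz_1 = 11, w_1 = 4, d_1 = 6.5, cx_2 = 13, cy_2 = 8, cz_2 = 8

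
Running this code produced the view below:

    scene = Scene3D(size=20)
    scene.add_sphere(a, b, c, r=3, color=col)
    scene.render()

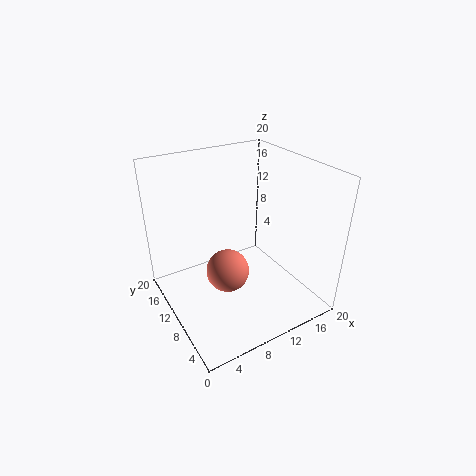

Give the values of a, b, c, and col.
a = 8
b = 9.5
c = 5.5
col = 'salmon'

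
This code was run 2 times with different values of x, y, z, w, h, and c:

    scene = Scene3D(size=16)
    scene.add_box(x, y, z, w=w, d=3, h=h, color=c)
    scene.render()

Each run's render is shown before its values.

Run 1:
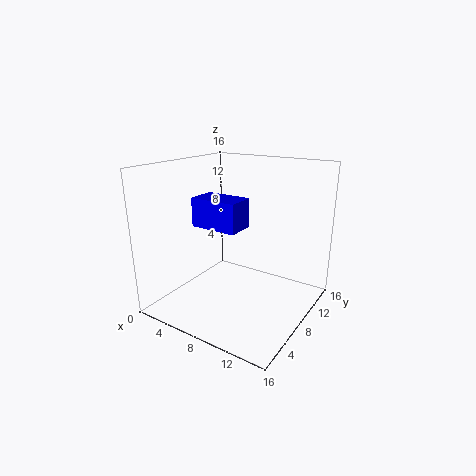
x = 5
y = 4
z = 10
w = 5
h = 3
c = 'blue'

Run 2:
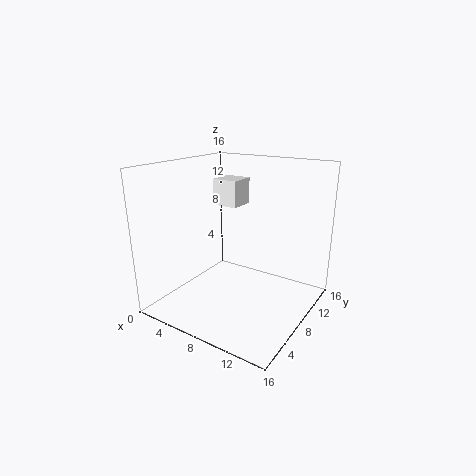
x = 4
y = 9
z = 11
w = 3
h = 3
c = 'white'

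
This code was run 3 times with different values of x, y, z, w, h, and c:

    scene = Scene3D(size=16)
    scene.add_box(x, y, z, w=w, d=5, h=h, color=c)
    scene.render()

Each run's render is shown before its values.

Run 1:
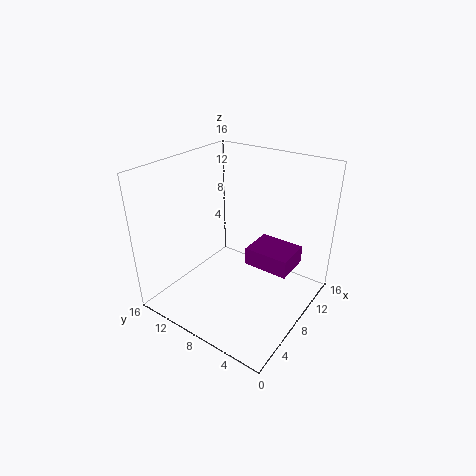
x = 8
y = 2
z = 5
w = 4
h = 2
c = 'purple'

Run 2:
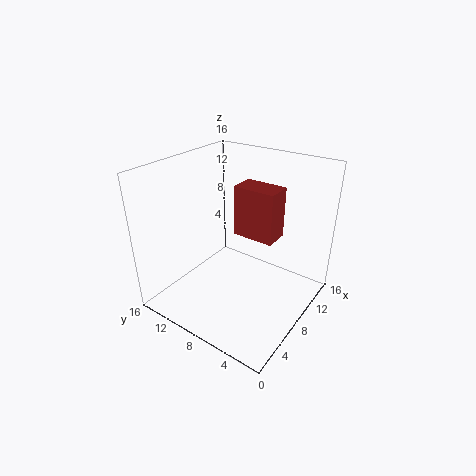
x = 10
y = 5
z = 7
w = 3
h = 6
c = 'brown'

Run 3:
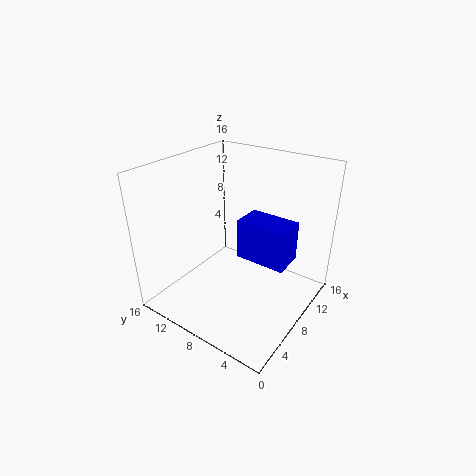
x = 5
y = 1
z = 8
w = 3
h = 4
c = 'blue'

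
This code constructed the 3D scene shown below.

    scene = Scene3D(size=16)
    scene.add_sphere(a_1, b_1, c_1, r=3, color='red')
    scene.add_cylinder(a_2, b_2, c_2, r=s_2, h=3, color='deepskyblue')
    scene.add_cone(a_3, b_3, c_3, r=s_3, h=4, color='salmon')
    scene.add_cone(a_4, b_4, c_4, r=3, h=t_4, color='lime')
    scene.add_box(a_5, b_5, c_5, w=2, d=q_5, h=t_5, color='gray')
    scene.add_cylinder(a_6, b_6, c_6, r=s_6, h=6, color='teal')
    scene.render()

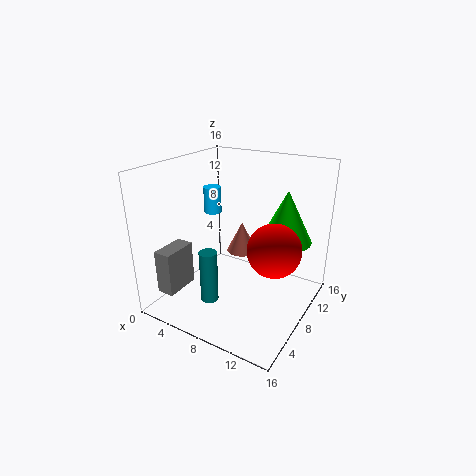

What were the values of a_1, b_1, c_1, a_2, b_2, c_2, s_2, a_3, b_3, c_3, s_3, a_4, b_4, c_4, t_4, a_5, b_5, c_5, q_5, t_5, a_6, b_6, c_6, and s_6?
a_1 = 12; b_1 = 9; c_1 = 7; a_2 = 4; b_2 = 9; c_2 = 10; s_2 = 1; a_3 = 5; b_3 = 14; c_3 = 3; s_3 = 2; a_4 = 12; b_4 = 12; c_4 = 7; t_4 = 6; a_5 = 1; b_5 = 2; c_5 = 2; q_5 = 4; t_5 = 5; a_6 = 6; b_6 = 5; c_6 = 1; s_6 = 1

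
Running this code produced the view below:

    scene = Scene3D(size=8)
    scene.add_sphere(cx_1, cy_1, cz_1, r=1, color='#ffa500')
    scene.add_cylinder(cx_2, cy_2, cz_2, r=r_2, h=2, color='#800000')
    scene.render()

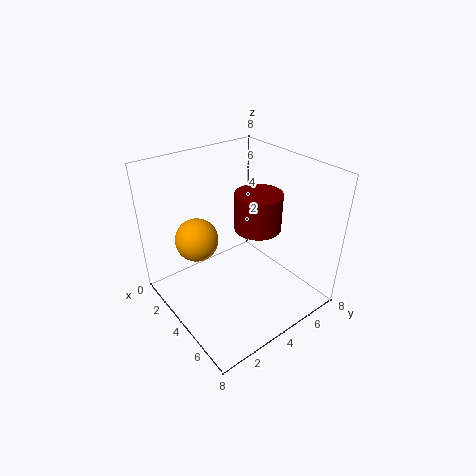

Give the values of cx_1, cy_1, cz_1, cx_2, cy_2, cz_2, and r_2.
cx_1 = 4.75, cy_1 = 1, cz_1 = 5.5, cx_2 = 4.75, cy_2 = 4.75, cz_2 = 4.75, r_2 = 1.25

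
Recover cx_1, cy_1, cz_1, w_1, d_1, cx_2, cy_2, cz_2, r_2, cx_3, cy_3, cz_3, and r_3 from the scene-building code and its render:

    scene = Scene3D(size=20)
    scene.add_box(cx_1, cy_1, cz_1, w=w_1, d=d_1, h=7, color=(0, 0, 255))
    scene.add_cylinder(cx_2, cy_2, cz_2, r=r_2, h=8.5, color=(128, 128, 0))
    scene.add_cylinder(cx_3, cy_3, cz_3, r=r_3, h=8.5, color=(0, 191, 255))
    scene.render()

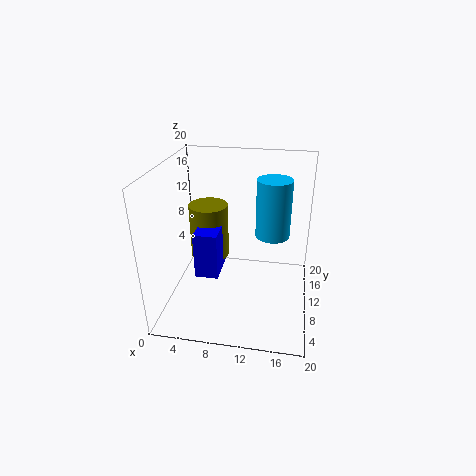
cx_1 = 3.5
cy_1 = 9.5
cz_1 = 3
w_1 = 3.5
d_1 = 6
cx_2 = 4.5
cy_2 = 15
cz_2 = 4
r_2 = 3
cx_3 = 14.5
cy_3 = 13.5
cz_3 = 9
r_3 = 2.5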